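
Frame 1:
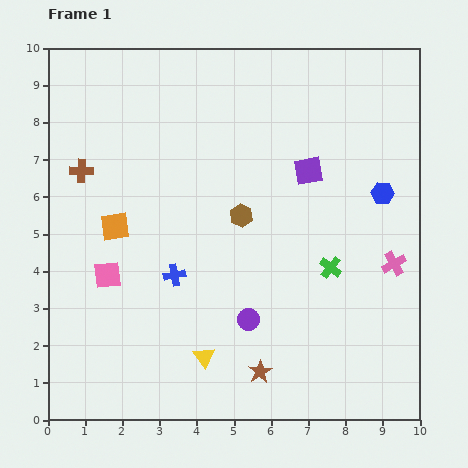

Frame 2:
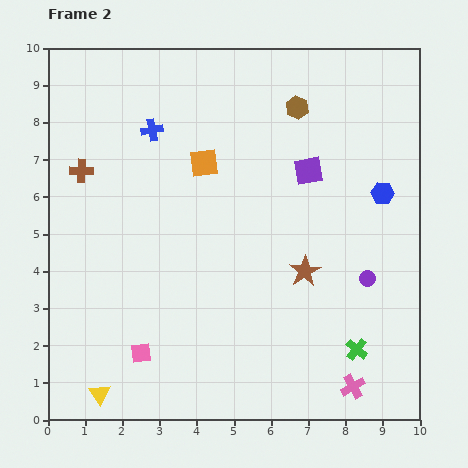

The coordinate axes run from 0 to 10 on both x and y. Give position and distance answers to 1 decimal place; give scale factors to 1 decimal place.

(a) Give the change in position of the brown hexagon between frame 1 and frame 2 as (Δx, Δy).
(1.5, 2.9)

The brown hexagon was at (5.2, 5.5) in frame 1 and (6.7, 8.4) in frame 2.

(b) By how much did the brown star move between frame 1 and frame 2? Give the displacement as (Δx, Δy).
(1.2, 2.7)

The brown star was at (5.7, 1.3) in frame 1 and (6.9, 4.0) in frame 2.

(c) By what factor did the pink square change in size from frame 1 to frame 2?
0.7×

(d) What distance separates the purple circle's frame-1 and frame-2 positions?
3.4

The purple circle moved from (5.4, 2.7) to (8.6, 3.8), a distance of √(3.2² + 1.1²) ≈ 3.4.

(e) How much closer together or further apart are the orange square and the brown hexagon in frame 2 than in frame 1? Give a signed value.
-0.5

Distance in frame 1: 3.4. Distance in frame 2: 2.9.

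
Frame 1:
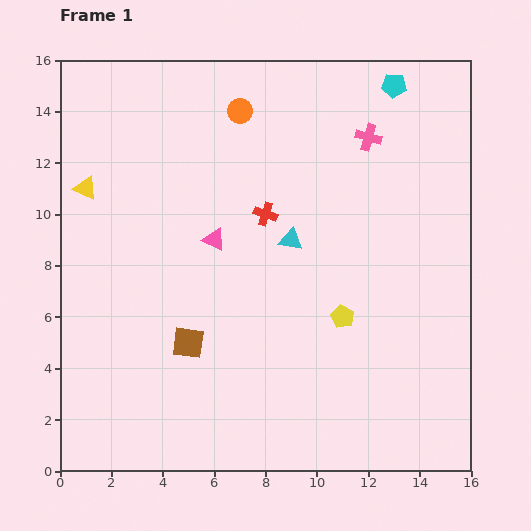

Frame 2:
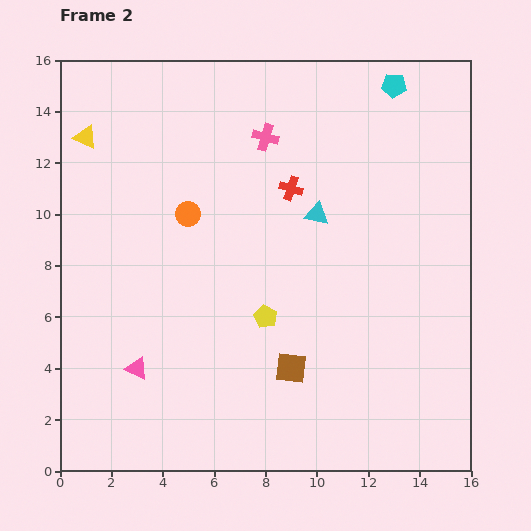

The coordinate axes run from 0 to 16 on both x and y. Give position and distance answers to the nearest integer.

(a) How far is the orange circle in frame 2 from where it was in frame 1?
4

The orange circle moved from (7, 14) to (5, 10), a distance of √(2² + 4²) ≈ 4.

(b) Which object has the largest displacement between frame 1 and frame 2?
the pink triangle

(moved 6; next 4)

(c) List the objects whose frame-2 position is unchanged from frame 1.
the cyan pentagon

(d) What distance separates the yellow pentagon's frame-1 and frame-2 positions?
3

The yellow pentagon moved from (11, 6) to (8, 6), a distance of √(3² + 0²) ≈ 3.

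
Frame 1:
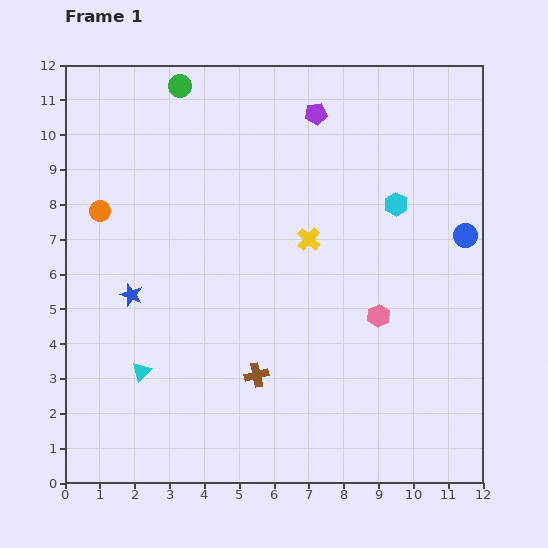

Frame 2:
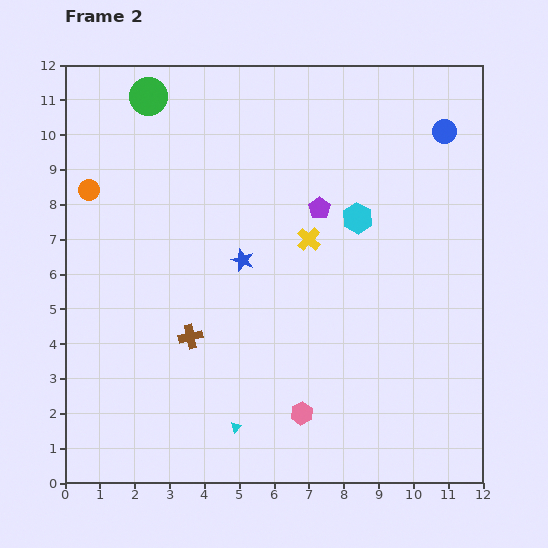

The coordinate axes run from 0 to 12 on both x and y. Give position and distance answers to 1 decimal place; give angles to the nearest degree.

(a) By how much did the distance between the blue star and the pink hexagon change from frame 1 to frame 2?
-2.4

Distance in frame 1: 7.1. Distance in frame 2: 4.7.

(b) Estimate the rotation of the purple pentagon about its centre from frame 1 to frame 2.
30° counter-clockwise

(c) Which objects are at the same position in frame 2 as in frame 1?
the yellow cross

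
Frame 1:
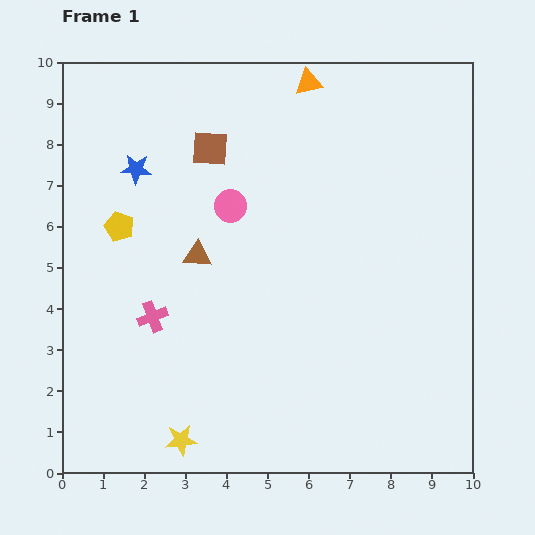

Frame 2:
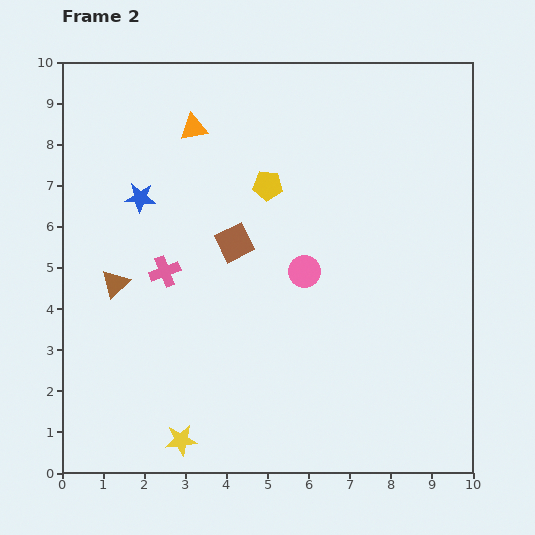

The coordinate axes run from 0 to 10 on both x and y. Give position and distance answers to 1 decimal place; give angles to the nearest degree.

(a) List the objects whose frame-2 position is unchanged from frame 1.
the yellow star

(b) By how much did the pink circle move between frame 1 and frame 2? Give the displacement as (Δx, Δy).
(1.8, -1.6)

The pink circle was at (4.1, 6.5) in frame 1 and (5.9, 4.9) in frame 2.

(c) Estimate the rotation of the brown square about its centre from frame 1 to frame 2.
30° counter-clockwise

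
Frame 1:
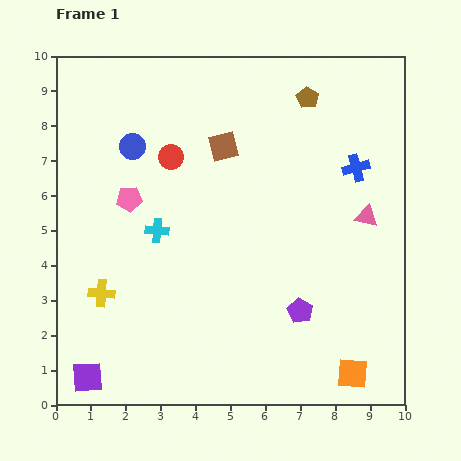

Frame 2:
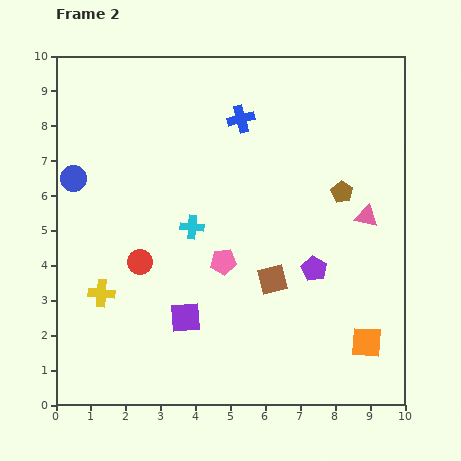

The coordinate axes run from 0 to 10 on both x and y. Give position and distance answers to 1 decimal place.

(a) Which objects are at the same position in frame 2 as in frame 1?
the pink triangle, the yellow cross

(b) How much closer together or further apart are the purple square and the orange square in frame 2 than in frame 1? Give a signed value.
-2.4

Distance in frame 1: 7.6. Distance in frame 2: 5.2.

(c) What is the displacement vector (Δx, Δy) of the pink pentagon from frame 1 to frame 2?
(2.7, -1.8)

The pink pentagon was at (2.1, 5.9) in frame 1 and (4.8, 4.1) in frame 2.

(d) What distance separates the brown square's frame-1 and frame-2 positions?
4.0

The brown square moved from (4.8, 7.4) to (6.2, 3.6), a distance of √(1.4² + 3.8²) ≈ 4.0.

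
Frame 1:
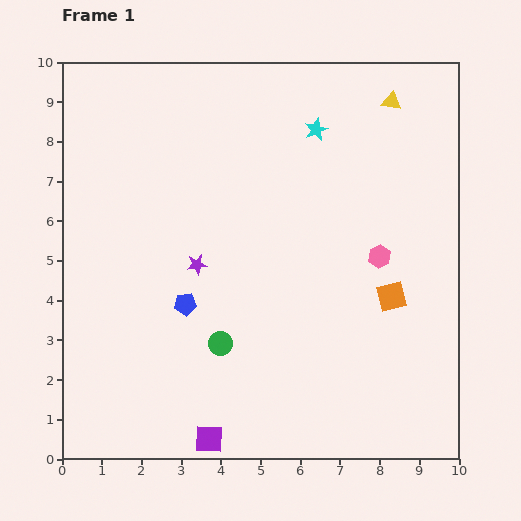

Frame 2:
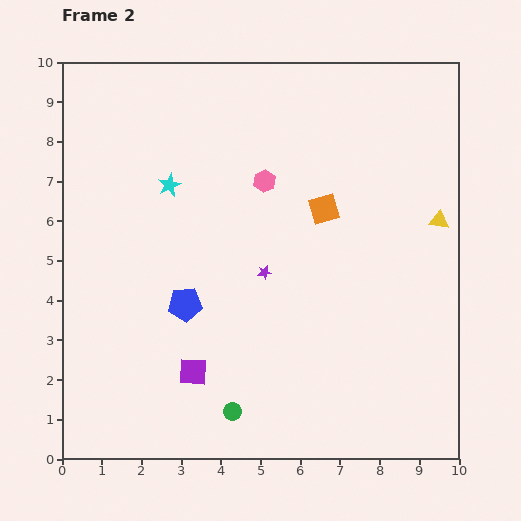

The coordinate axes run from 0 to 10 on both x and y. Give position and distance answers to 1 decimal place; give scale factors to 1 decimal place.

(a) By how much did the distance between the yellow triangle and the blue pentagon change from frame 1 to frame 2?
-0.6

Distance in frame 1: 7.3. Distance in frame 2: 6.7.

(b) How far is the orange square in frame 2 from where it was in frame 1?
2.8

The orange square moved from (8.3, 4.1) to (6.6, 6.3), a distance of √(1.7² + 2.2²) ≈ 2.8.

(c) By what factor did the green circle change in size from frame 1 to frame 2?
0.7×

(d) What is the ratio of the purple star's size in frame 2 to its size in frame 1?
0.7×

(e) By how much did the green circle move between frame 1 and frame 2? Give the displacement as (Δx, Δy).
(0.3, -1.7)

The green circle was at (4.0, 2.9) in frame 1 and (4.3, 1.2) in frame 2.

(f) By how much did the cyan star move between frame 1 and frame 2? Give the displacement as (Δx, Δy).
(-3.7, -1.4)

The cyan star was at (6.4, 8.3) in frame 1 and (2.7, 6.9) in frame 2.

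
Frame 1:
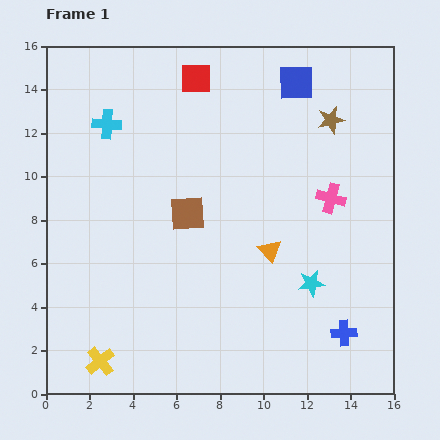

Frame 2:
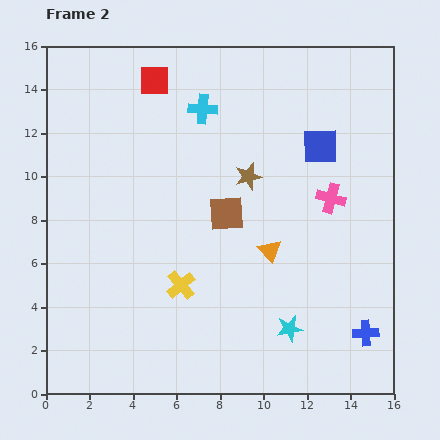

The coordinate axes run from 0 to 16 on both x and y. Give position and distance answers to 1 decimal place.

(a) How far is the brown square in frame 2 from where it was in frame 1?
1.8

The brown square moved from (6.5, 8.3) to (8.3, 8.3), a distance of √(1.8² + 0.0²) ≈ 1.8.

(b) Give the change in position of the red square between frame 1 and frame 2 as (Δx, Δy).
(-1.9, -0.1)

The red square was at (6.9, 14.5) in frame 1 and (5.0, 14.4) in frame 2.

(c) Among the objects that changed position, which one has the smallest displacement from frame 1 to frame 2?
the blue cross

(moved 1.0)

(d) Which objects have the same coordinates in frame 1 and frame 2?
the pink cross, the orange triangle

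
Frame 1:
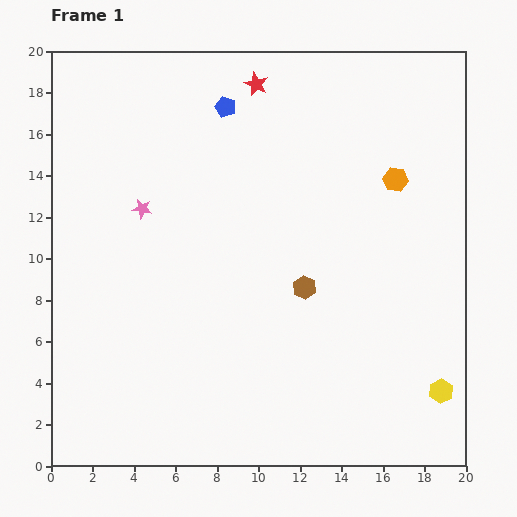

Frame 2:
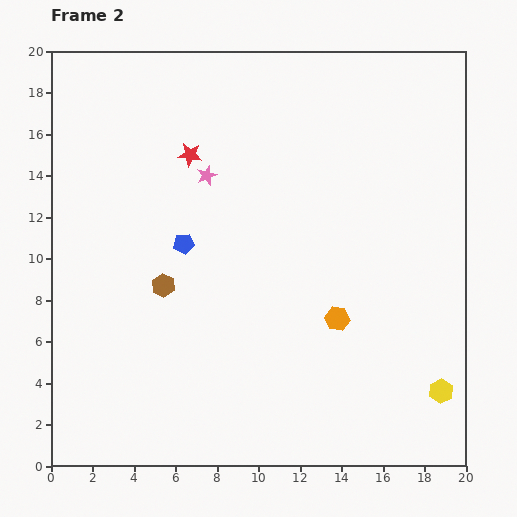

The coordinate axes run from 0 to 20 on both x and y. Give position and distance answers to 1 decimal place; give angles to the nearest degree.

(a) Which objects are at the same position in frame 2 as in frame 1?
the yellow hexagon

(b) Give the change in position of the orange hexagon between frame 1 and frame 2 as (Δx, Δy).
(-2.8, -6.7)

The orange hexagon was at (16.6, 13.8) in frame 1 and (13.8, 7.1) in frame 2.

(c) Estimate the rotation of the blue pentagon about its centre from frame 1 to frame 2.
27° counter-clockwise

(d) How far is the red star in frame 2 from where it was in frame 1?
4.7

The red star moved from (9.9, 18.4) to (6.7, 15.0), a distance of √(3.2² + 3.4²) ≈ 4.7.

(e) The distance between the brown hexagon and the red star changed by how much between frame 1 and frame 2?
-3.7

Distance in frame 1: 10.1. Distance in frame 2: 6.4.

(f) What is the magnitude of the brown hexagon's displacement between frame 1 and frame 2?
6.8

The brown hexagon moved from (12.2, 8.6) to (5.4, 8.7), a distance of √(6.8² + 0.1²) ≈ 6.8.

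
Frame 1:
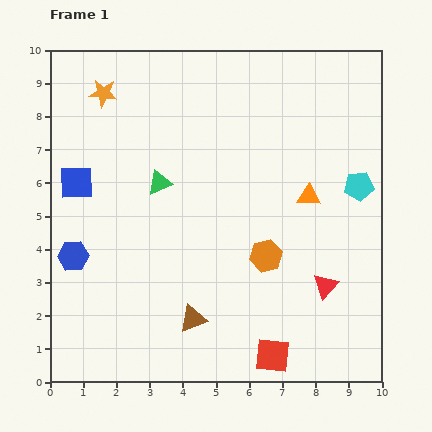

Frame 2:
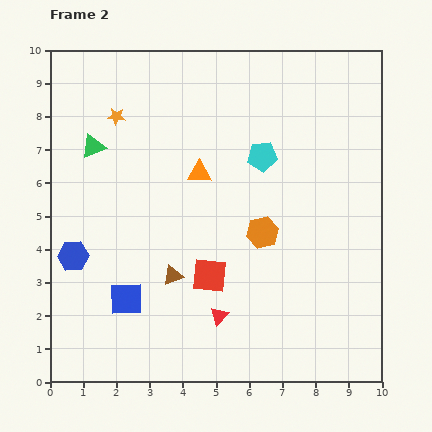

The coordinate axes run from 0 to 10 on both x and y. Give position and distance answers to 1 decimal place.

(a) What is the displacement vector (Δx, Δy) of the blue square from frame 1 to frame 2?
(1.5, -3.5)

The blue square was at (0.8, 6.0) in frame 1 and (2.3, 2.5) in frame 2.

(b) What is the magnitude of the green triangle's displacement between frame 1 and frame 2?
2.3

The green triangle moved from (3.3, 6.0) to (1.3, 7.1), a distance of √(2.0² + 1.1²) ≈ 2.3.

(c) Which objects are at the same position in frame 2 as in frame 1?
the blue hexagon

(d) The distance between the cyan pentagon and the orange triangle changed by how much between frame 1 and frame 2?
+0.5

Distance in frame 1: 1.5. Distance in frame 2: 2.0.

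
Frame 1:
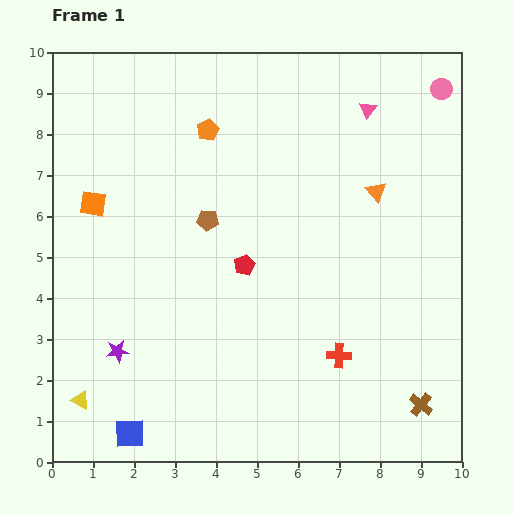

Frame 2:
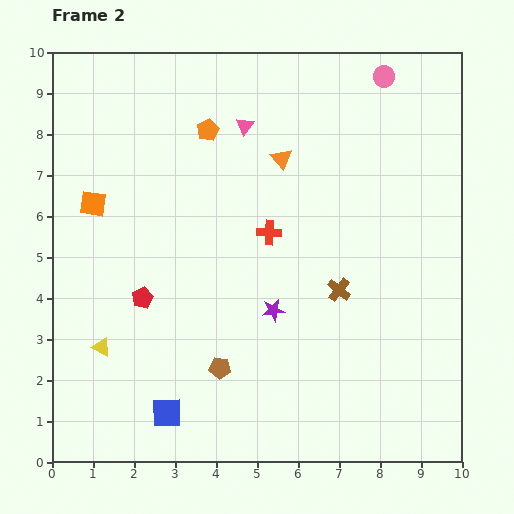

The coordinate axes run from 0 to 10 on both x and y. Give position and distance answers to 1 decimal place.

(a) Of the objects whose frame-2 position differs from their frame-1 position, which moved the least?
the blue square

(moved 1.0)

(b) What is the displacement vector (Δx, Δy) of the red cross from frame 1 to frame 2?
(-1.7, 3.0)

The red cross was at (7.0, 2.6) in frame 1 and (5.3, 5.6) in frame 2.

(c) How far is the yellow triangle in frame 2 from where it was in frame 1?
1.4

The yellow triangle moved from (0.7, 1.5) to (1.2, 2.8), a distance of √(0.5² + 1.3²) ≈ 1.4.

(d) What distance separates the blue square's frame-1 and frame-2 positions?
1.0

The blue square moved from (1.9, 0.7) to (2.8, 1.2), a distance of √(0.9² + 0.5²) ≈ 1.0.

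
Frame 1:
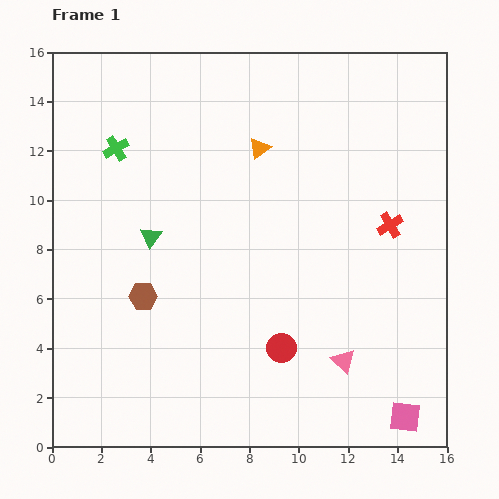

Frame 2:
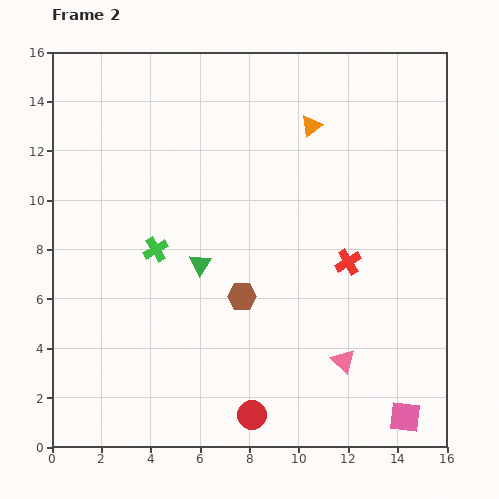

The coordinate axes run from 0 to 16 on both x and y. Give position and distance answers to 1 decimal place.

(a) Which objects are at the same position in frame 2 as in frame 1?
the pink triangle, the pink square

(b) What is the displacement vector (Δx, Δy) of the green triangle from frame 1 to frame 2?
(2.0, -1.1)

The green triangle was at (4.0, 8.5) in frame 1 and (6.0, 7.4) in frame 2.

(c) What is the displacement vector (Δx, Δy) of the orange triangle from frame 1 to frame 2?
(2.1, 0.9)

The orange triangle was at (8.4, 12.1) in frame 1 and (10.5, 13.0) in frame 2.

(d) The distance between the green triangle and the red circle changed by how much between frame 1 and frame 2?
-0.5

Distance in frame 1: 7.0. Distance in frame 2: 6.5.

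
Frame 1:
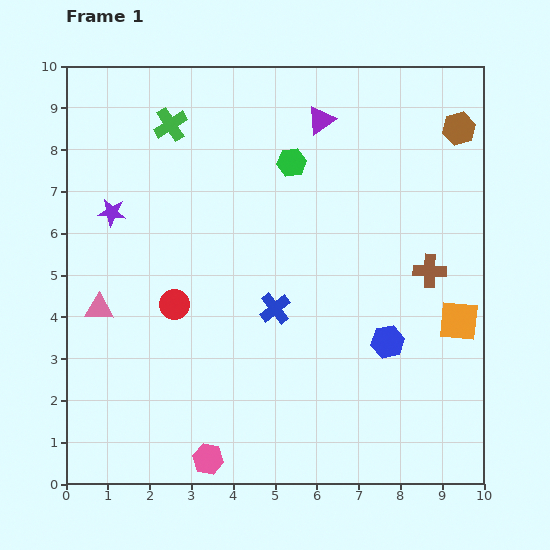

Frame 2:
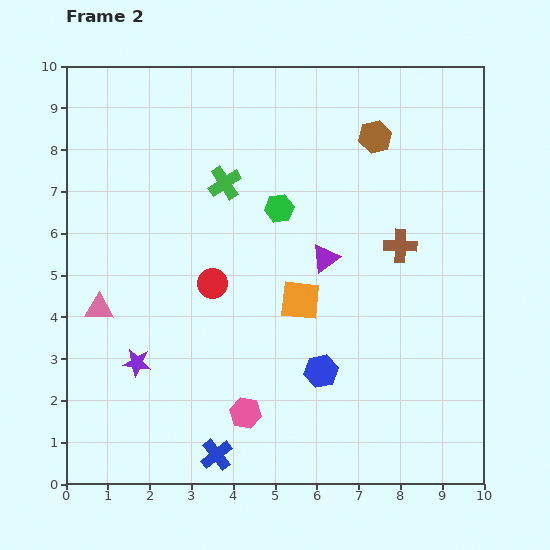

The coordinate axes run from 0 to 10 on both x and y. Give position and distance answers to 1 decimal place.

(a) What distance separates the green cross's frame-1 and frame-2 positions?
1.9

The green cross moved from (2.5, 8.6) to (3.8, 7.2), a distance of √(1.3² + 1.4²) ≈ 1.9.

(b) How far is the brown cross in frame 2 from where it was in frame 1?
0.9

The brown cross moved from (8.7, 5.1) to (8.0, 5.7), a distance of √(0.7² + 0.6²) ≈ 0.9.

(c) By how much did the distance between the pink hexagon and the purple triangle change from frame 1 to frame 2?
-4.3

Distance in frame 1: 8.5. Distance in frame 2: 4.2.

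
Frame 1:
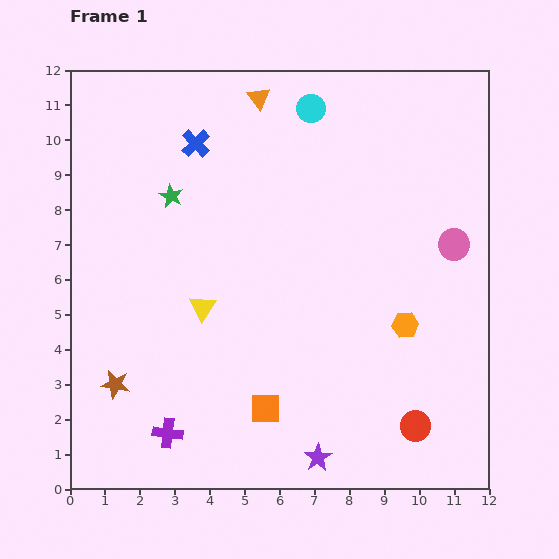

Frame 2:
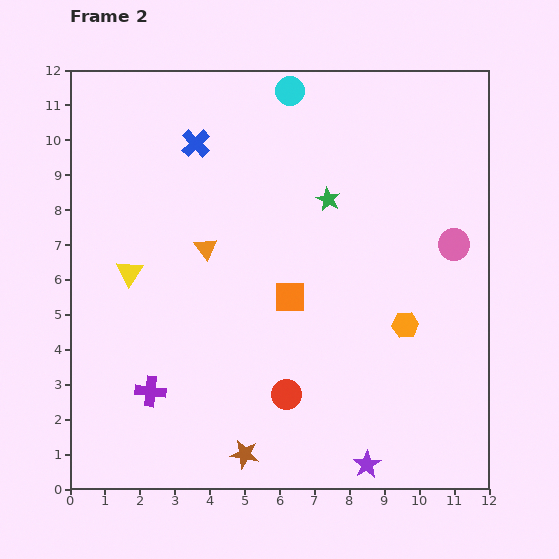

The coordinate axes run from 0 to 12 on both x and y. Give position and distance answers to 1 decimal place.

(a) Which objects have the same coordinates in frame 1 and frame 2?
the blue cross, the orange hexagon, the pink circle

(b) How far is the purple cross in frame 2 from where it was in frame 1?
1.3

The purple cross moved from (2.8, 1.6) to (2.3, 2.8), a distance of √(0.5² + 1.2²) ≈ 1.3.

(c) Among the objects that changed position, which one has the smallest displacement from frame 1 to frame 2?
the cyan circle

(moved 0.8)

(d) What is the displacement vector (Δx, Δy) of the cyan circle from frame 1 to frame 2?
(-0.6, 0.5)

The cyan circle was at (6.9, 10.9) in frame 1 and (6.3, 11.4) in frame 2.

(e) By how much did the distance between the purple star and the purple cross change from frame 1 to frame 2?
+2.1

Distance in frame 1: 4.4. Distance in frame 2: 6.5.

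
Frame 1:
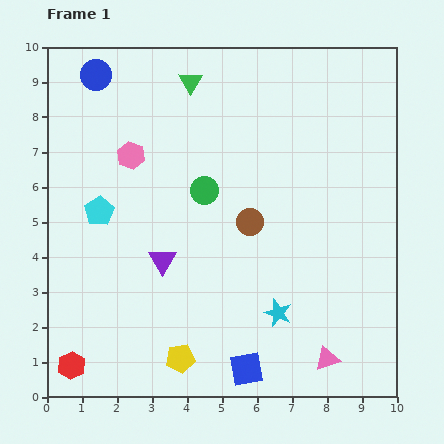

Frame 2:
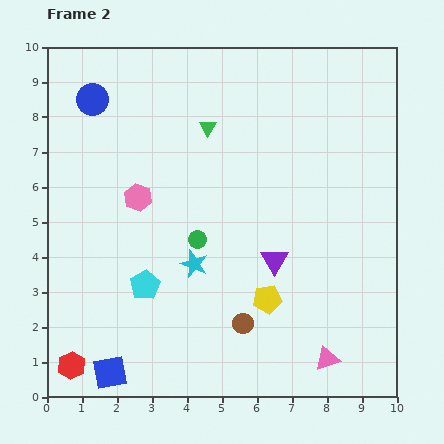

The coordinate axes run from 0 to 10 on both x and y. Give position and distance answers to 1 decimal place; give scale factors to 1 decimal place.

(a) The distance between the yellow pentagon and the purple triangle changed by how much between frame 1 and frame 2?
-1.7

Distance in frame 1: 2.8. Distance in frame 2: 1.1.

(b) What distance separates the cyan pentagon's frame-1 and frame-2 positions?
2.5

The cyan pentagon moved from (1.5, 5.3) to (2.8, 3.2), a distance of √(1.3² + 2.1²) ≈ 2.5.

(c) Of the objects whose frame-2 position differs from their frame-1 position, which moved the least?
the blue circle

(moved 0.7)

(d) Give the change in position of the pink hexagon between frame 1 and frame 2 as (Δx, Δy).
(0.2, -1.2)

The pink hexagon was at (2.4, 6.9) in frame 1 and (2.6, 5.7) in frame 2.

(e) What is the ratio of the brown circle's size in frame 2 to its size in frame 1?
0.8×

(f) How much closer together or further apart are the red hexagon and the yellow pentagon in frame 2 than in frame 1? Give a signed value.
+2.8

Distance in frame 1: 3.1. Distance in frame 2: 5.9.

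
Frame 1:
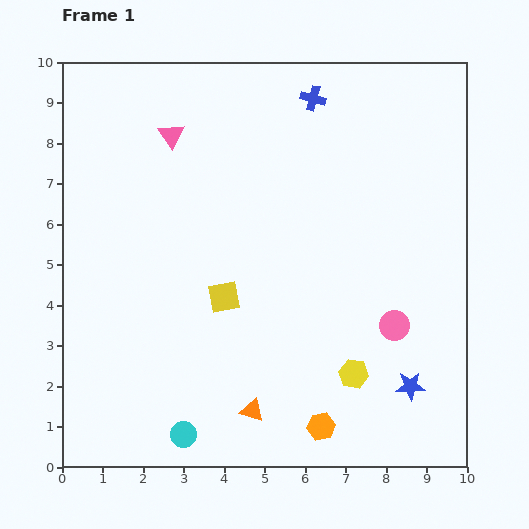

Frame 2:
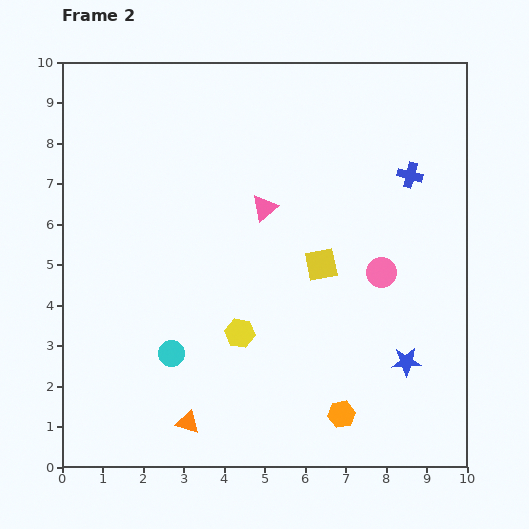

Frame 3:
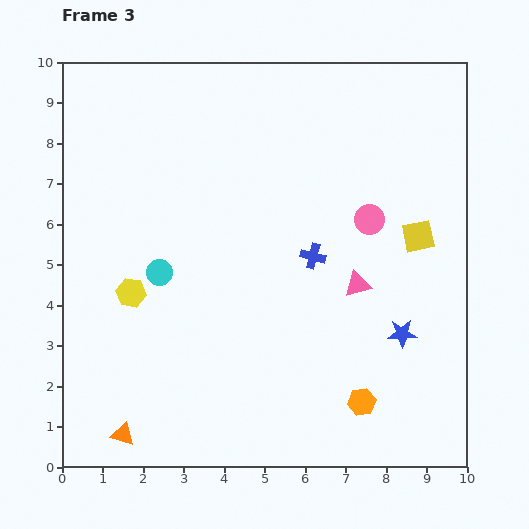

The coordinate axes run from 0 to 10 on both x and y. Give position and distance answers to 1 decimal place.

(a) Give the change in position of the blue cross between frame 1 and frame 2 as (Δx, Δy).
(2.4, -1.9)

The blue cross was at (6.2, 9.1) in frame 1 and (8.6, 7.2) in frame 2.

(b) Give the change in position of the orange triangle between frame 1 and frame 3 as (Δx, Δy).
(-3.2, -0.6)

The orange triangle was at (4.7, 1.4) in frame 1 and (1.5, 0.8) in frame 3.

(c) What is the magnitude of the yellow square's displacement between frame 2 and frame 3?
2.5

The yellow square moved from (6.4, 5.0) to (8.8, 5.7), a distance of √(2.4² + 0.7²) ≈ 2.5.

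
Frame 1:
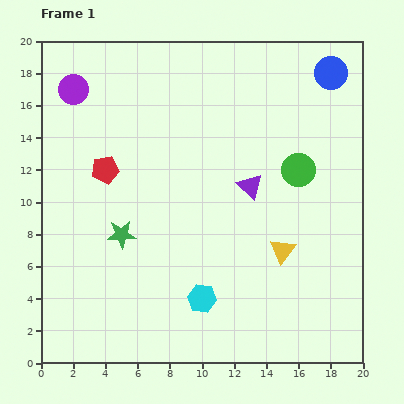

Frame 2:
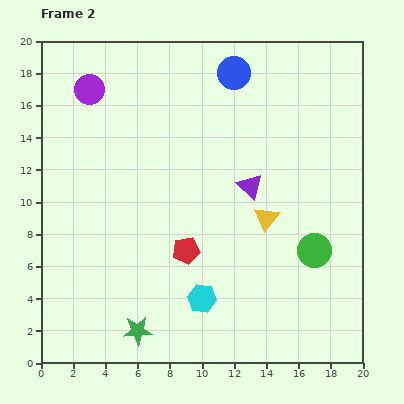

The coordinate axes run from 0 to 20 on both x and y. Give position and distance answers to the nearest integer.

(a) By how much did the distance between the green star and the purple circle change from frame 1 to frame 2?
+6

Distance in frame 1: 9. Distance in frame 2: 15.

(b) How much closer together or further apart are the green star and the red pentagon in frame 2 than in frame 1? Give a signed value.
+2

Distance in frame 1: 4. Distance in frame 2: 6.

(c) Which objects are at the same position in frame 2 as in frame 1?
the purple triangle, the cyan hexagon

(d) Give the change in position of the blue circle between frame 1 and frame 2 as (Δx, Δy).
(-6, 0)

The blue circle was at (18, 18) in frame 1 and (12, 18) in frame 2.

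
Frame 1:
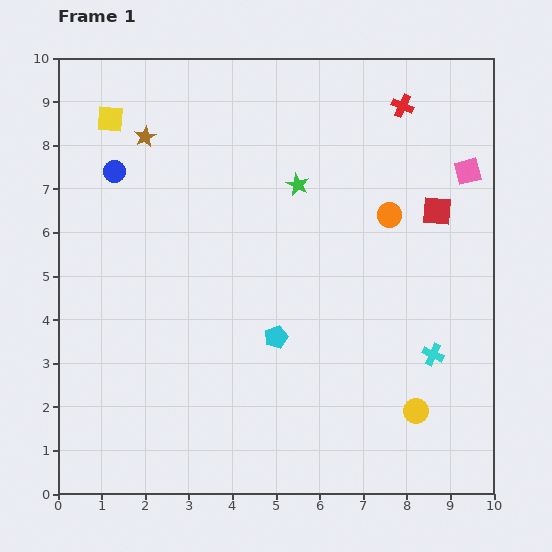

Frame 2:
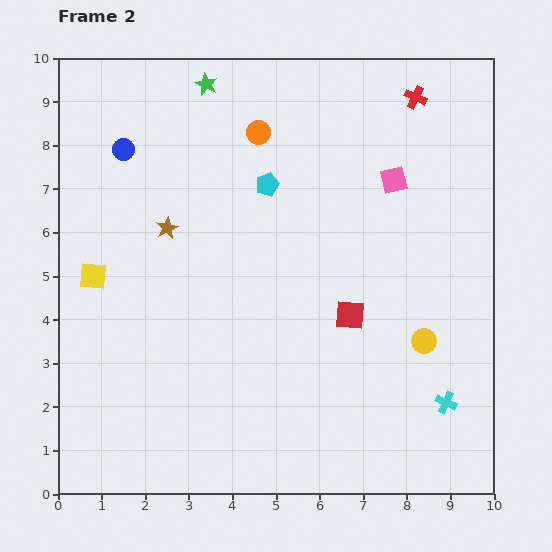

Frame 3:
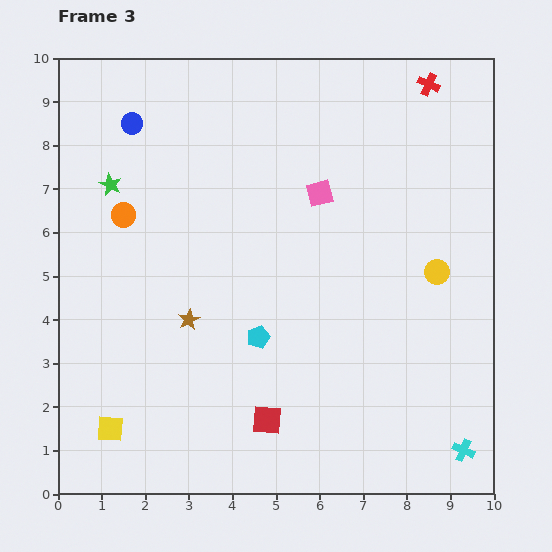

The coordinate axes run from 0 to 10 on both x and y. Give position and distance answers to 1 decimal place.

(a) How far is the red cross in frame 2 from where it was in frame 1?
0.4

The red cross moved from (7.9, 8.9) to (8.2, 9.1), a distance of √(0.3² + 0.2²) ≈ 0.4.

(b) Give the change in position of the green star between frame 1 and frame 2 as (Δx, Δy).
(-2.1, 2.3)

The green star was at (5.5, 7.1) in frame 1 and (3.4, 9.4) in frame 2.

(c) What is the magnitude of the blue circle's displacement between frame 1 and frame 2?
0.5

The blue circle moved from (1.3, 7.4) to (1.5, 7.9), a distance of √(0.2² + 0.5²) ≈ 0.5.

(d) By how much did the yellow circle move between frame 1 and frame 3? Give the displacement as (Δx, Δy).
(0.5, 3.2)

The yellow circle was at (8.2, 1.9) in frame 1 and (8.7, 5.1) in frame 3.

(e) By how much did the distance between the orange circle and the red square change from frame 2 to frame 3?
+1.0

Distance in frame 2: 4.7. Distance in frame 3: 5.7.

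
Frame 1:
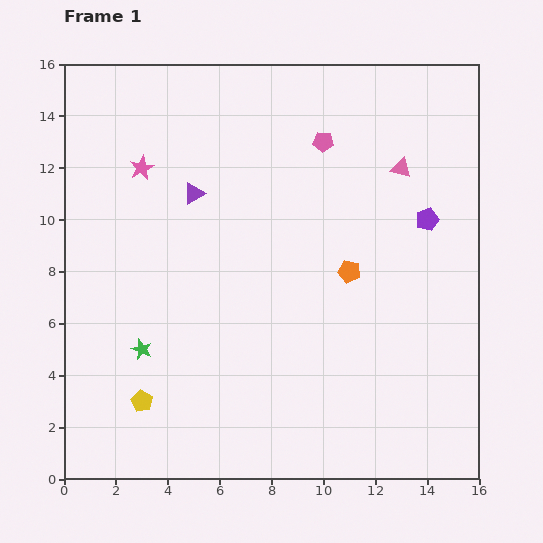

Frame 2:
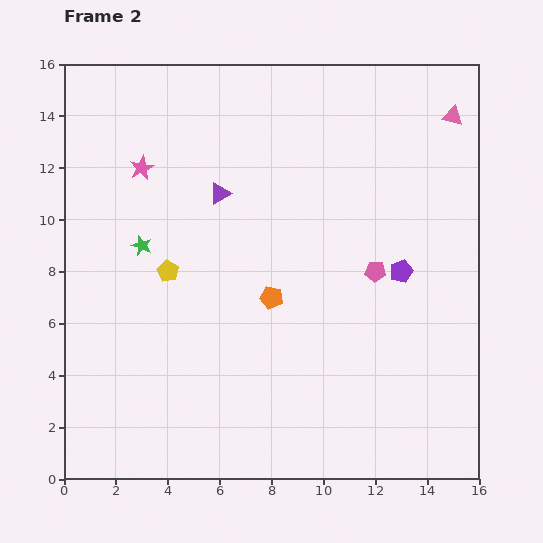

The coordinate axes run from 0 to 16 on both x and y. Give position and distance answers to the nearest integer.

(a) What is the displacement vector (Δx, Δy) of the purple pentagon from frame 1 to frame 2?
(-1, -2)

The purple pentagon was at (14, 10) in frame 1 and (13, 8) in frame 2.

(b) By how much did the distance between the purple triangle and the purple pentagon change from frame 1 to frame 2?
-1

Distance in frame 1: 9. Distance in frame 2: 8.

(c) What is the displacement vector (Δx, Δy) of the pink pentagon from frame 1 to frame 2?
(2, -5)

The pink pentagon was at (10, 13) in frame 1 and (12, 8) in frame 2.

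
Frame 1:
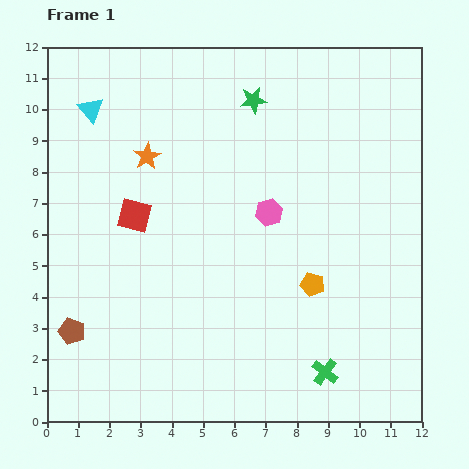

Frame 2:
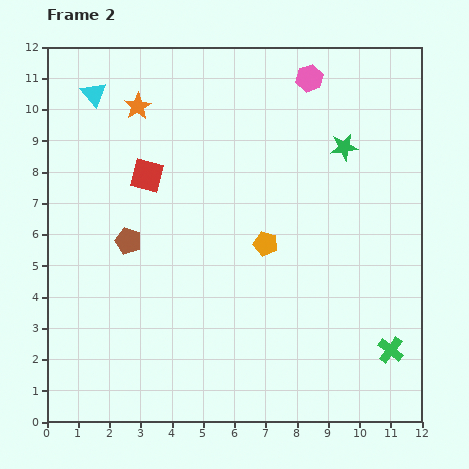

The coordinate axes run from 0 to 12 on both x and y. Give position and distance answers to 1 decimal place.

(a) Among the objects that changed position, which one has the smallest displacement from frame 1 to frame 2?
the cyan triangle

(moved 0.5)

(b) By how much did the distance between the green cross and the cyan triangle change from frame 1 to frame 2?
+1.2

Distance in frame 1: 11.3. Distance in frame 2: 12.5.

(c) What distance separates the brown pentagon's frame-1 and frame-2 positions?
3.4

The brown pentagon moved from (0.8, 2.9) to (2.6, 5.8), a distance of √(1.8² + 2.9²) ≈ 3.4.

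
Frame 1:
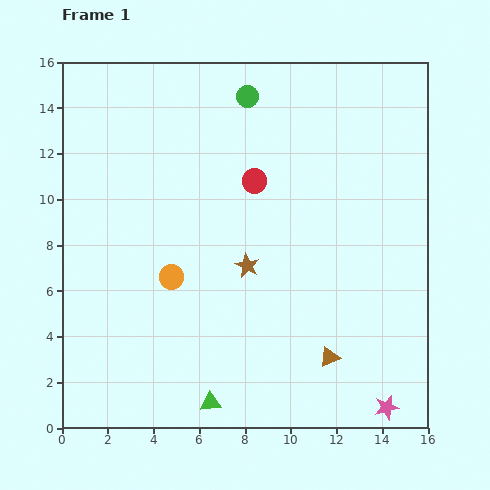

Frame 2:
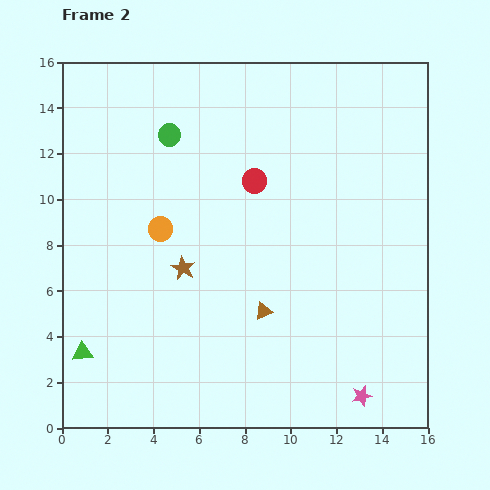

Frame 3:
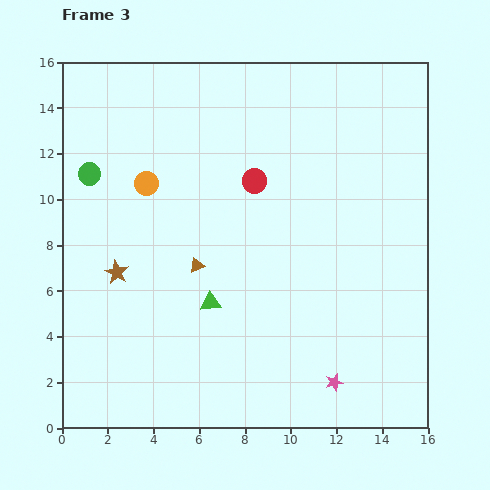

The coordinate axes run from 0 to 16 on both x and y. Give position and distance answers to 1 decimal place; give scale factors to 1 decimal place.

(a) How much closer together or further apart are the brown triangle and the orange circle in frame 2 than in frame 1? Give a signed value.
-1.9

Distance in frame 1: 7.7. Distance in frame 2: 5.8.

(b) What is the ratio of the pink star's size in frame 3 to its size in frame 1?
0.7×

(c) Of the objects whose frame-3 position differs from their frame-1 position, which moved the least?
the pink star

(moved 2.5)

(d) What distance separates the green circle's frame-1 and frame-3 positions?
7.7

The green circle moved from (8.1, 14.5) to (1.2, 11.1), a distance of √(6.9² + 3.4²) ≈ 7.7.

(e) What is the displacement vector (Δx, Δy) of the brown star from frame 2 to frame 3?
(-2.9, -0.2)

The brown star was at (5.3, 7.0) in frame 2 and (2.4, 6.8) in frame 3.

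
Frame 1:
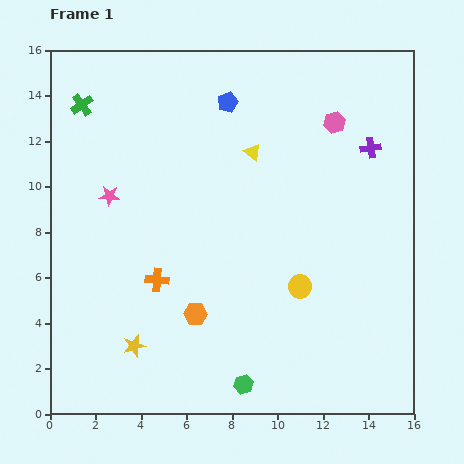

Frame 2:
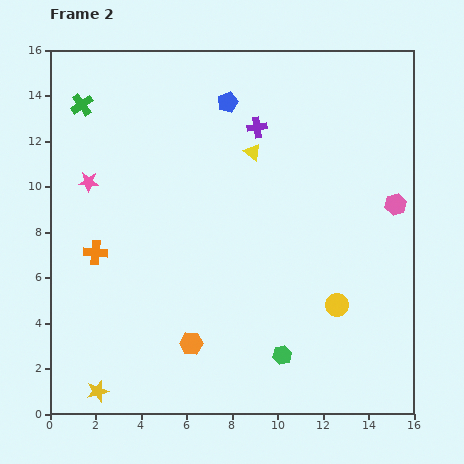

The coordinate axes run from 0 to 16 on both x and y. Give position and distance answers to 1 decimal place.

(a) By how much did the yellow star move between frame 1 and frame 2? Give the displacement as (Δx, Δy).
(-1.6, -2.0)

The yellow star was at (3.7, 3.0) in frame 1 and (2.1, 1.0) in frame 2.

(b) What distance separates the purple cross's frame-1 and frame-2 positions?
5.1

The purple cross moved from (14.1, 11.7) to (9.1, 12.6), a distance of √(5.0² + 0.9²) ≈ 5.1.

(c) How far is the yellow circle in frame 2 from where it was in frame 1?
1.8

The yellow circle moved from (11.0, 5.6) to (12.6, 4.8), a distance of √(1.6² + 0.8²) ≈ 1.8.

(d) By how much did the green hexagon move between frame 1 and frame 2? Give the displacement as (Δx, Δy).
(1.7, 1.3)

The green hexagon was at (8.5, 1.3) in frame 1 and (10.2, 2.6) in frame 2.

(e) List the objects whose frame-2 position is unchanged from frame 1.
the green cross, the blue pentagon, the yellow triangle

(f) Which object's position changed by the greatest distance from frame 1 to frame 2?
the purple cross

(moved 5.1; next 4.5)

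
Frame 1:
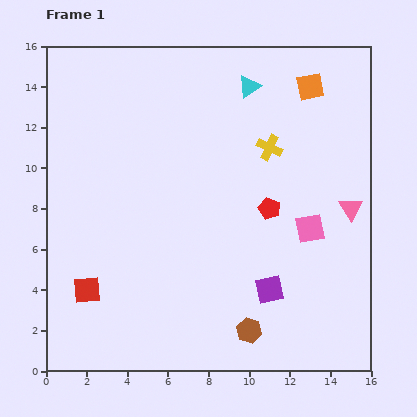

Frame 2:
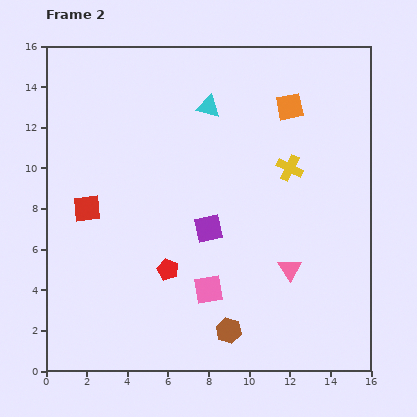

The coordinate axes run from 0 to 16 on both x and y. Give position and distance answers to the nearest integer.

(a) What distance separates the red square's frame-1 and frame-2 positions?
4

The red square moved from (2, 4) to (2, 8), a distance of √(0² + 4²) ≈ 4.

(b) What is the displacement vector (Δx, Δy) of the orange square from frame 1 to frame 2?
(-1, -1)

The orange square was at (13, 14) in frame 1 and (12, 13) in frame 2.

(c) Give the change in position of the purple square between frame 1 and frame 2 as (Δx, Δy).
(-3, 3)

The purple square was at (11, 4) in frame 1 and (8, 7) in frame 2.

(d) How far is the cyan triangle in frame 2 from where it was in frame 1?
2

The cyan triangle moved from (10, 14) to (8, 13), a distance of √(2² + 1²) ≈ 2.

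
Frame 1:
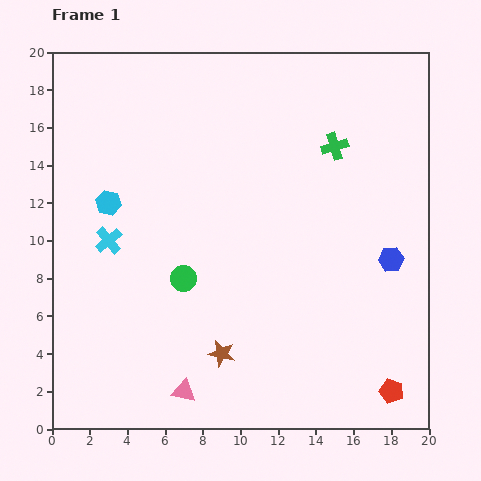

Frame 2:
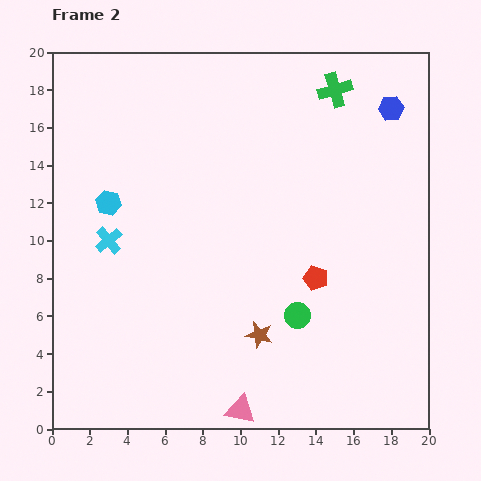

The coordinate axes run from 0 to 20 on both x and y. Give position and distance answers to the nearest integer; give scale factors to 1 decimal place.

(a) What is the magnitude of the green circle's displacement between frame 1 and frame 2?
6

The green circle moved from (7, 8) to (13, 6), a distance of √(6² + 2²) ≈ 6.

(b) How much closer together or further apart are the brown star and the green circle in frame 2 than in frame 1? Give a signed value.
-2

Distance in frame 1: 4. Distance in frame 2: 2.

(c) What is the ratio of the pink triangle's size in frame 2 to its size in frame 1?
1.3×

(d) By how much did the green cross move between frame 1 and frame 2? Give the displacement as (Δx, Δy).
(0, 3)

The green cross was at (15, 15) in frame 1 and (15, 18) in frame 2.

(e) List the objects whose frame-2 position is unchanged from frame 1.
the cyan hexagon, the cyan cross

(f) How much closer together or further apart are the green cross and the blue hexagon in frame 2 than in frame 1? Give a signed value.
-4

Distance in frame 1: 7. Distance in frame 2: 3.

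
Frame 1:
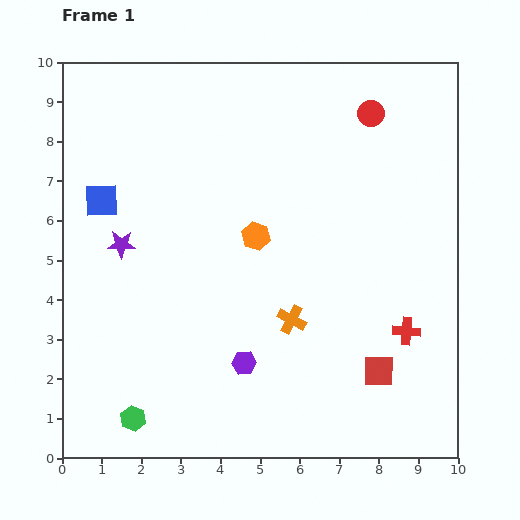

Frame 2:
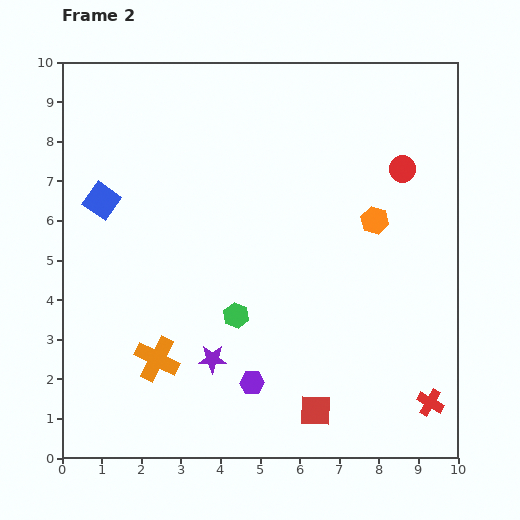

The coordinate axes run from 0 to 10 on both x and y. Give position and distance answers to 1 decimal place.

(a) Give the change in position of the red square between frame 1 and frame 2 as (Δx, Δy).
(-1.6, -1.0)

The red square was at (8.0, 2.2) in frame 1 and (6.4, 1.2) in frame 2.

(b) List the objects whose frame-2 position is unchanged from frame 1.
the blue square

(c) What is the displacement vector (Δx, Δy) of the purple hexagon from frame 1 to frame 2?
(0.2, -0.5)

The purple hexagon was at (4.6, 2.4) in frame 1 and (4.8, 1.9) in frame 2.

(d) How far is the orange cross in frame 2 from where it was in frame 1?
3.5

The orange cross moved from (5.8, 3.5) to (2.4, 2.5), a distance of √(3.4² + 1.0²) ≈ 3.5.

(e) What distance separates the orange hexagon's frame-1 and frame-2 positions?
3.0

The orange hexagon moved from (4.9, 5.6) to (7.9, 6.0), a distance of √(3.0² + 0.4²) ≈ 3.0.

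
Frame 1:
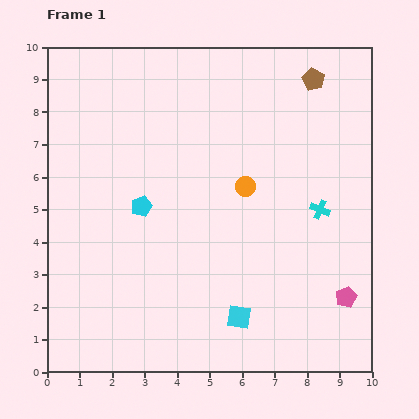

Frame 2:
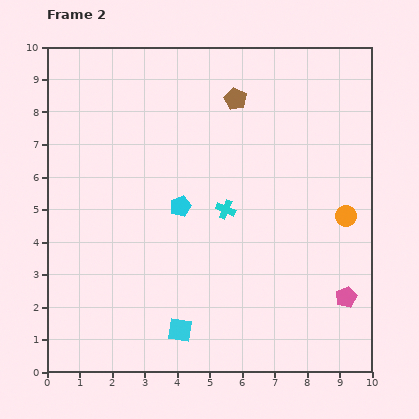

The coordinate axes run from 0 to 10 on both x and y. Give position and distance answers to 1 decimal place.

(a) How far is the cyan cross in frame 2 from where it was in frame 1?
2.9

The cyan cross moved from (8.4, 5.0) to (5.5, 5.0), a distance of √(2.9² + 0.0²) ≈ 2.9.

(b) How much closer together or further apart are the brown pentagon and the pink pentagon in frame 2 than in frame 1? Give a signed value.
+0.2

Distance in frame 1: 6.8. Distance in frame 2: 7.0.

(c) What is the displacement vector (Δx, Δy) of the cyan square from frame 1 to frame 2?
(-1.8, -0.4)

The cyan square was at (5.9, 1.7) in frame 1 and (4.1, 1.3) in frame 2.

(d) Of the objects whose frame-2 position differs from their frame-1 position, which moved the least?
the cyan pentagon

(moved 1.2)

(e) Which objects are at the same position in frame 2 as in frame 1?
the pink pentagon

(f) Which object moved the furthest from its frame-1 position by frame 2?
the orange circle

(moved 3.2; next 2.9)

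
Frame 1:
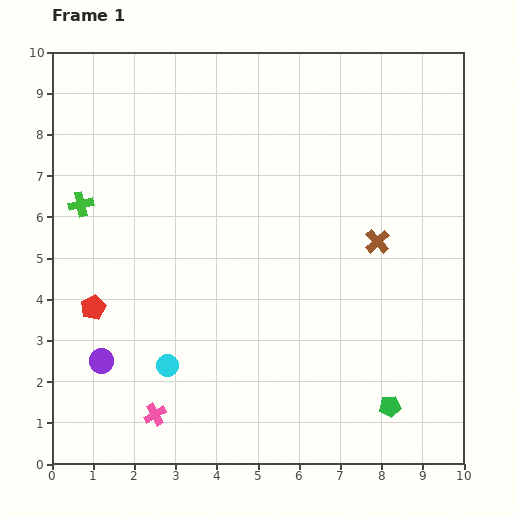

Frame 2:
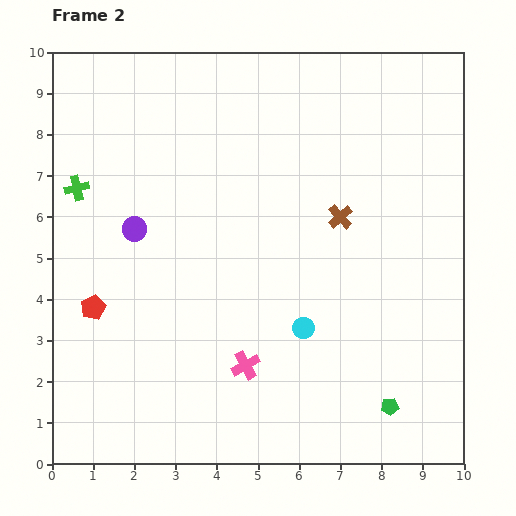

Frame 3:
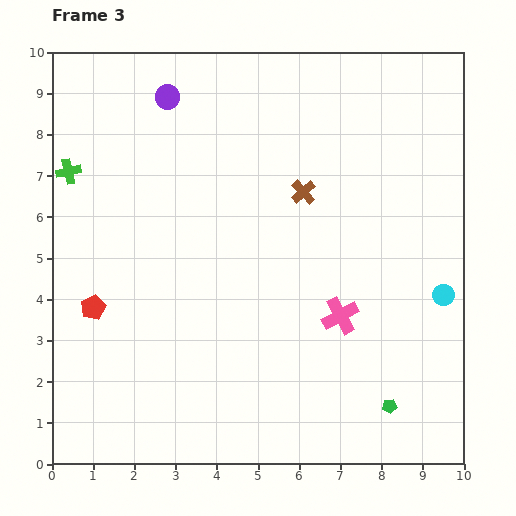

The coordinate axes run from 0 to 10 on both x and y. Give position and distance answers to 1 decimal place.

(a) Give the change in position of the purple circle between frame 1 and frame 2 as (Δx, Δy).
(0.8, 3.2)

The purple circle was at (1.2, 2.5) in frame 1 and (2.0, 5.7) in frame 2.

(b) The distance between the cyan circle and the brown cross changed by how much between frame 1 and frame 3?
-1.7

Distance in frame 1: 5.9. Distance in frame 3: 4.2.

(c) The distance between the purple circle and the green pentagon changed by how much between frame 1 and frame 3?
+2.1

Distance in frame 1: 7.1. Distance in frame 3: 9.2.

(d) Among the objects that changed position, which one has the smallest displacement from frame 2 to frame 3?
the green cross

(moved 0.4)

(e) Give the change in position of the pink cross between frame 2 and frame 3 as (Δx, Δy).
(2.3, 1.2)

The pink cross was at (4.7, 2.4) in frame 2 and (7.0, 3.6) in frame 3.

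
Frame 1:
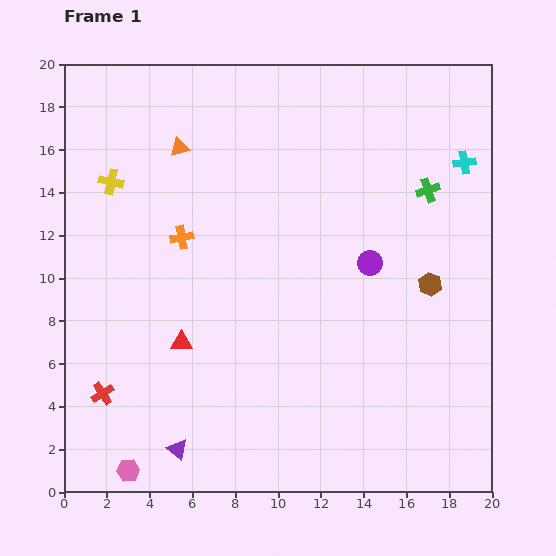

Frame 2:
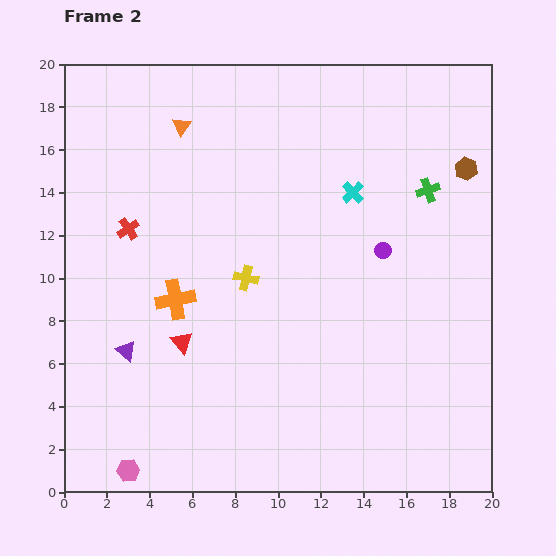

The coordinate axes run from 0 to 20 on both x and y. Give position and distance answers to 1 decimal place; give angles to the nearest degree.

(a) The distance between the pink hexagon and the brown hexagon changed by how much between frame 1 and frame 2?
+4.6

Distance in frame 1: 16.6. Distance in frame 2: 21.2.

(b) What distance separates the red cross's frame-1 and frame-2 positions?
7.8

The red cross moved from (1.8, 4.6) to (3.0, 12.3), a distance of √(1.2² + 7.7²) ≈ 7.8.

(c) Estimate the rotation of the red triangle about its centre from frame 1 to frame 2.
49° clockwise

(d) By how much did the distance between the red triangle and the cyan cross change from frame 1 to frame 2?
-5.0

Distance in frame 1: 15.6. Distance in frame 2: 10.6.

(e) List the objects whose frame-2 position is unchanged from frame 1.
the green cross, the red triangle, the pink hexagon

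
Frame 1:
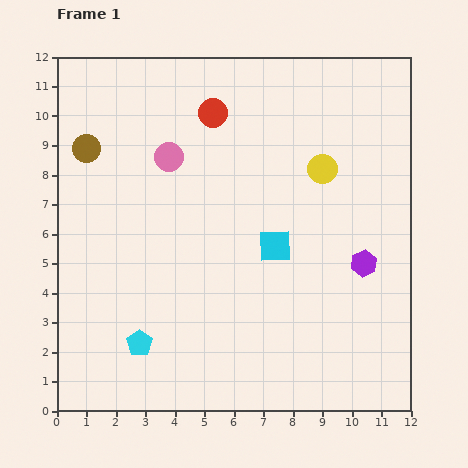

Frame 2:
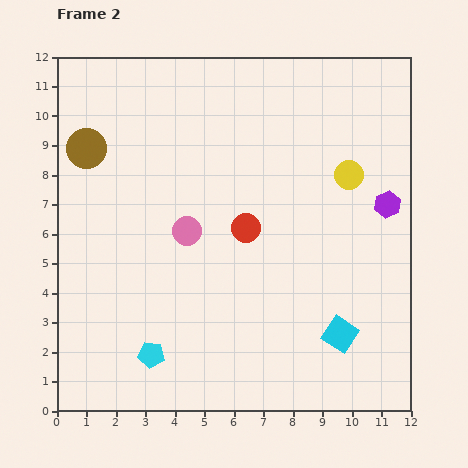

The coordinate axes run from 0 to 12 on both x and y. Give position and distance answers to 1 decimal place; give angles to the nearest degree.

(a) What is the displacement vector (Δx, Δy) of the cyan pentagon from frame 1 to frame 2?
(0.4, -0.4)

The cyan pentagon was at (2.8, 2.3) in frame 1 and (3.2, 1.9) in frame 2.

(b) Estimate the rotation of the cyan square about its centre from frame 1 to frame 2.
34° clockwise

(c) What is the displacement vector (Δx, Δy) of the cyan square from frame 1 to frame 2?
(2.2, -3.0)

The cyan square was at (7.4, 5.6) in frame 1 and (9.6, 2.6) in frame 2.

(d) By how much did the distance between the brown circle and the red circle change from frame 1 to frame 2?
+1.5

Distance in frame 1: 4.5. Distance in frame 2: 6.0.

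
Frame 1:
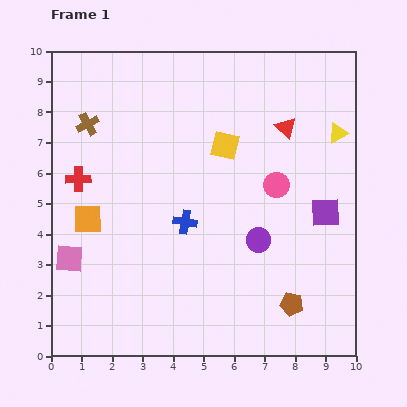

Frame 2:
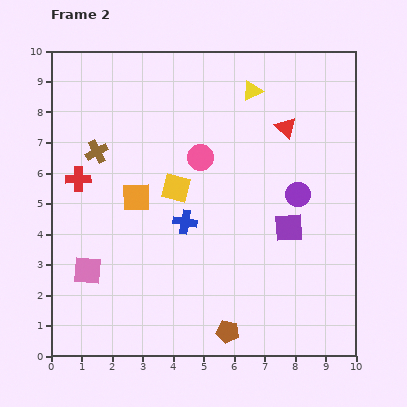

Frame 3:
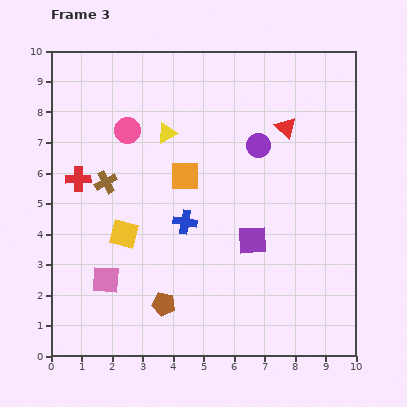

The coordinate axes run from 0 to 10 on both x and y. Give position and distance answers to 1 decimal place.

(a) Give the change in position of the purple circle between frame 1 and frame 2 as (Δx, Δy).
(1.3, 1.5)

The purple circle was at (6.8, 3.8) in frame 1 and (8.1, 5.3) in frame 2.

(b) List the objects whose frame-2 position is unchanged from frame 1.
the red cross, the blue cross, the red triangle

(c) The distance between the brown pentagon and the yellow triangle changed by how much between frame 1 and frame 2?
+2.1

Distance in frame 1: 5.8. Distance in frame 2: 7.9.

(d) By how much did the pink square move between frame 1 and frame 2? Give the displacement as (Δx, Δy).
(0.6, -0.4)

The pink square was at (0.6, 3.2) in frame 1 and (1.2, 2.8) in frame 2.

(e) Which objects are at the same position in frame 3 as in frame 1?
the red cross, the blue cross, the red triangle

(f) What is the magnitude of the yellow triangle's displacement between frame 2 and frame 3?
3.1

The yellow triangle moved from (6.6, 8.7) to (3.8, 7.3), a distance of √(2.8² + 1.4²) ≈ 3.1.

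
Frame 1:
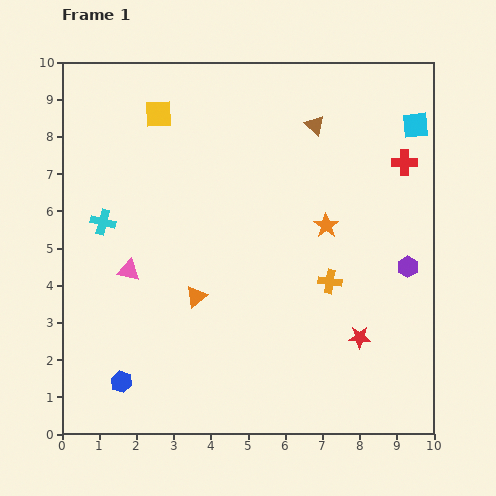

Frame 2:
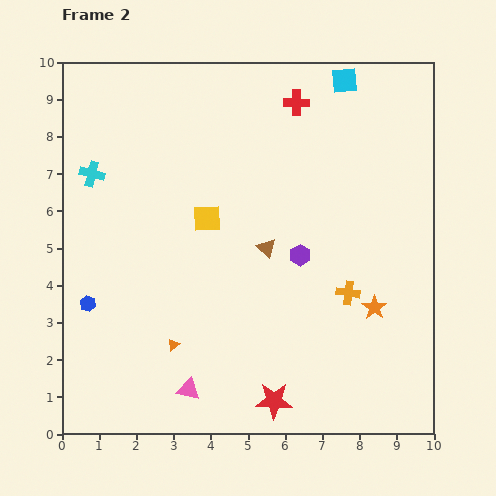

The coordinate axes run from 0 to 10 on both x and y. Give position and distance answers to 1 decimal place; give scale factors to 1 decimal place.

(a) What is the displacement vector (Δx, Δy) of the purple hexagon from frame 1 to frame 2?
(-2.9, 0.3)

The purple hexagon was at (9.3, 4.5) in frame 1 and (6.4, 4.8) in frame 2.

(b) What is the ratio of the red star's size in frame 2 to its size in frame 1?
1.7×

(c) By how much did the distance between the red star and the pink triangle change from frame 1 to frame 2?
-4.2

Distance in frame 1: 6.5. Distance in frame 2: 2.3.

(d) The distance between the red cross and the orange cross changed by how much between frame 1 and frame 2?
+1.5

Distance in frame 1: 3.8. Distance in frame 2: 5.3.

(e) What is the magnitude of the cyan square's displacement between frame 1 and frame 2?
2.2

The cyan square moved from (9.5, 8.3) to (7.6, 9.5), a distance of √(1.9² + 1.2²) ≈ 2.2.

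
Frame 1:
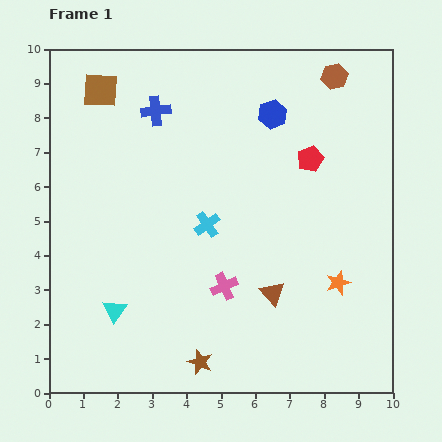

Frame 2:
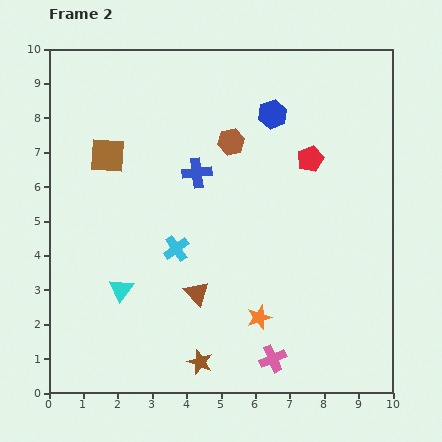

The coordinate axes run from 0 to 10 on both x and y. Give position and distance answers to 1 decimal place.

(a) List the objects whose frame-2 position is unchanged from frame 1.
the brown star, the blue hexagon, the red pentagon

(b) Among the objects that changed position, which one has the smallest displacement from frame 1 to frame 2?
the cyan triangle

(moved 0.6)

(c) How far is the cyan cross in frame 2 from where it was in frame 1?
1.1

The cyan cross moved from (4.6, 4.9) to (3.7, 4.2), a distance of √(0.9² + 0.7²) ≈ 1.1.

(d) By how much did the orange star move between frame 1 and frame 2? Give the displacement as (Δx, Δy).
(-2.3, -1.0)

The orange star was at (8.4, 3.2) in frame 1 and (6.1, 2.2) in frame 2.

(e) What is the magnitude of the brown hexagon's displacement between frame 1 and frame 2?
3.6

The brown hexagon moved from (8.3, 9.2) to (5.3, 7.3), a distance of √(3.0² + 1.9²) ≈ 3.6.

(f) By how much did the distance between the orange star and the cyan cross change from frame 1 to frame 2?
-1.1

Distance in frame 1: 4.2. Distance in frame 2: 3.1.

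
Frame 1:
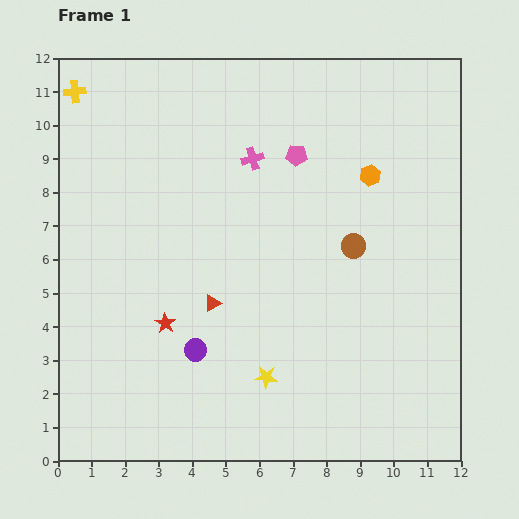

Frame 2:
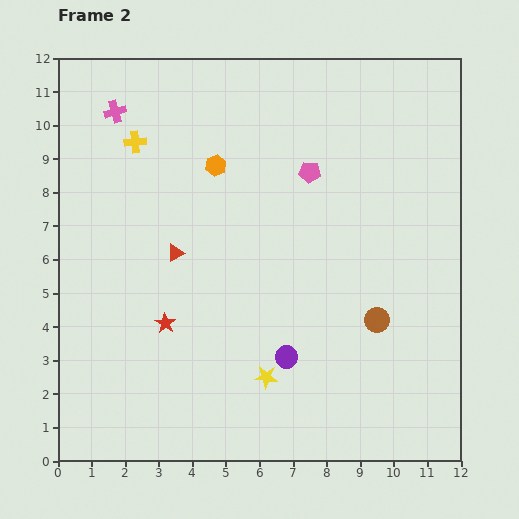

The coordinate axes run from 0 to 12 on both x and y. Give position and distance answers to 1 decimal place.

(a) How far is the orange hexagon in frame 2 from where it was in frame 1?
4.6

The orange hexagon moved from (9.3, 8.5) to (4.7, 8.8), a distance of √(4.6² + 0.3²) ≈ 4.6.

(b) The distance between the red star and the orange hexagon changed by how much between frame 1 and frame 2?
-2.6

Distance in frame 1: 7.5. Distance in frame 2: 4.9.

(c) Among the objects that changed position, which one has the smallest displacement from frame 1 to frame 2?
the pink pentagon

(moved 0.6)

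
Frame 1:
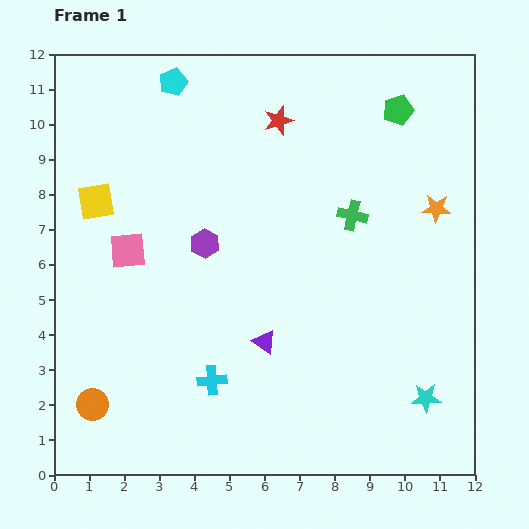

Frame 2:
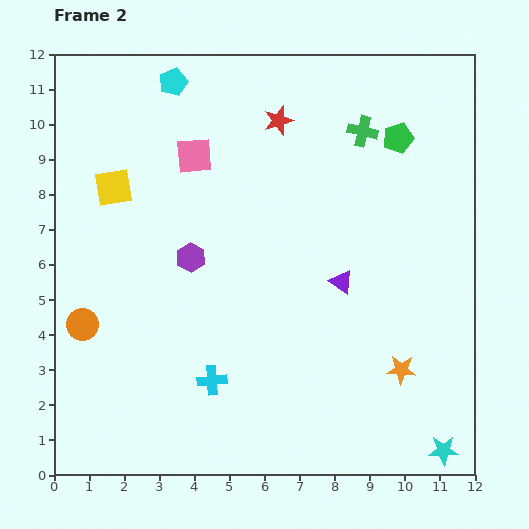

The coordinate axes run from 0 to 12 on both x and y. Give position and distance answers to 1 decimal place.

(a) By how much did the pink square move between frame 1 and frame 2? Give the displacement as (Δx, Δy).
(1.9, 2.7)

The pink square was at (2.1, 6.4) in frame 1 and (4.0, 9.1) in frame 2.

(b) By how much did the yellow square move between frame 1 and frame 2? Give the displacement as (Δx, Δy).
(0.5, 0.4)

The yellow square was at (1.2, 7.8) in frame 1 and (1.7, 8.2) in frame 2.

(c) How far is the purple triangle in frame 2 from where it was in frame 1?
2.8

The purple triangle moved from (6.0, 3.8) to (8.2, 5.5), a distance of √(2.2² + 1.7²) ≈ 2.8.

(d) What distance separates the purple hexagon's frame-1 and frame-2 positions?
0.6

The purple hexagon moved from (4.3, 6.6) to (3.9, 6.2), a distance of √(0.4² + 0.4²) ≈ 0.6.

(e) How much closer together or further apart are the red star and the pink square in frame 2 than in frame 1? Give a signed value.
-3.1

Distance in frame 1: 5.7. Distance in frame 2: 2.6.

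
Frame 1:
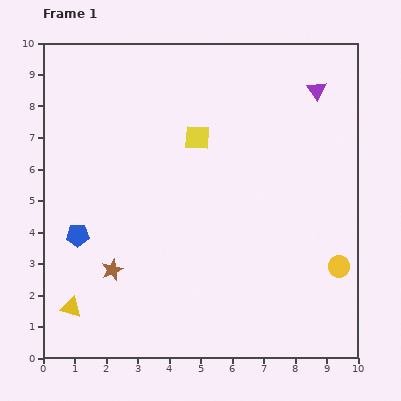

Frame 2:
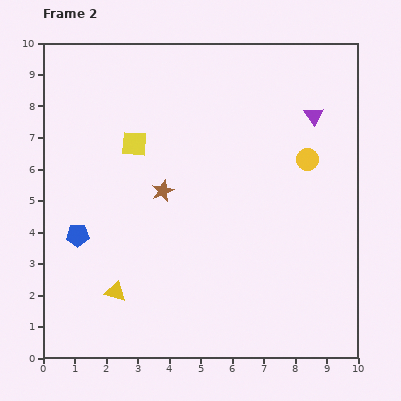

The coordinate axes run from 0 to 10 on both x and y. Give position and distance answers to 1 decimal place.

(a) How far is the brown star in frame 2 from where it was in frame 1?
3.0

The brown star moved from (2.2, 2.8) to (3.8, 5.3), a distance of √(1.6² + 2.5²) ≈ 3.0.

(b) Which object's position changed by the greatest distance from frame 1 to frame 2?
the yellow circle

(moved 3.5; next 3.0)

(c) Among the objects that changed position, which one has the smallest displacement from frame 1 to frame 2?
the purple triangle

(moved 0.8)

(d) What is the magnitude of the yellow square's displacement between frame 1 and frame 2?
2.0

The yellow square moved from (4.9, 7.0) to (2.9, 6.8), a distance of √(2.0² + 0.2²) ≈ 2.0.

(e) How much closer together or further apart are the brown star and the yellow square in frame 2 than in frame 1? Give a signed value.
-3.3

Distance in frame 1: 5.0. Distance in frame 2: 1.7.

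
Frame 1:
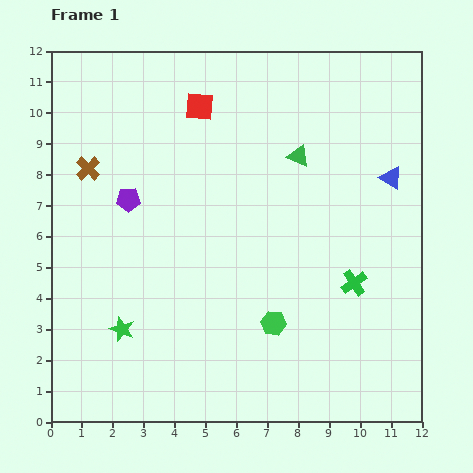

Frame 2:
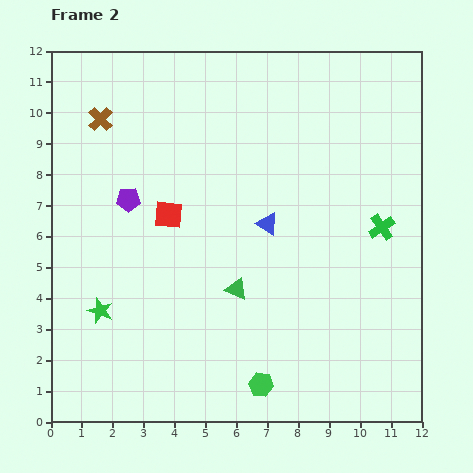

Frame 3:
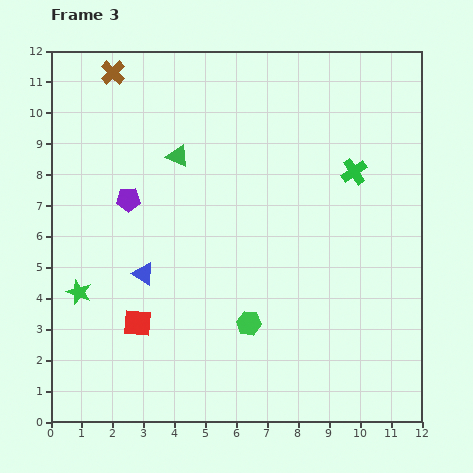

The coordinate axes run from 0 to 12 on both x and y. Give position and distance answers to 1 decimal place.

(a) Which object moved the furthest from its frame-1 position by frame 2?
the green triangle

(moved 4.7; next 4.3)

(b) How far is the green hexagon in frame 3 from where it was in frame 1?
0.8

The green hexagon moved from (7.2, 3.2) to (6.4, 3.2), a distance of √(0.8² + 0.0²) ≈ 0.8.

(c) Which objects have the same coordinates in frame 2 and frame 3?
the purple pentagon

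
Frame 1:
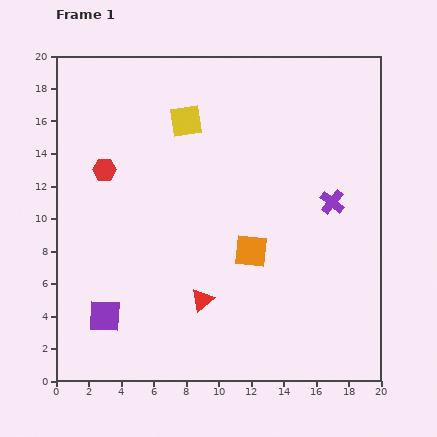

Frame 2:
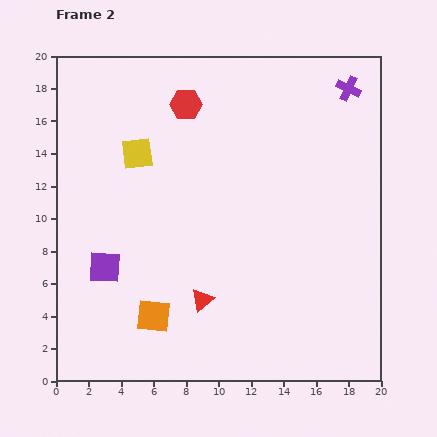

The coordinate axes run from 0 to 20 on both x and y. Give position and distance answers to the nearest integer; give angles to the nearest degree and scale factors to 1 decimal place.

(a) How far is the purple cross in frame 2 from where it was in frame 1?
7

The purple cross moved from (17, 11) to (18, 18), a distance of √(1² + 7²) ≈ 7.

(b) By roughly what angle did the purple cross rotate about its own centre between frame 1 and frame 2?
16° counter-clockwise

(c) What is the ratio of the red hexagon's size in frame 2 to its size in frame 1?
1.3×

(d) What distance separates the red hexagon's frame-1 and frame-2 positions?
6

The red hexagon moved from (3, 13) to (8, 17), a distance of √(5² + 4²) ≈ 6.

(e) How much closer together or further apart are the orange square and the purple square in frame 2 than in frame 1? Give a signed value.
-6

Distance in frame 1: 10. Distance in frame 2: 4.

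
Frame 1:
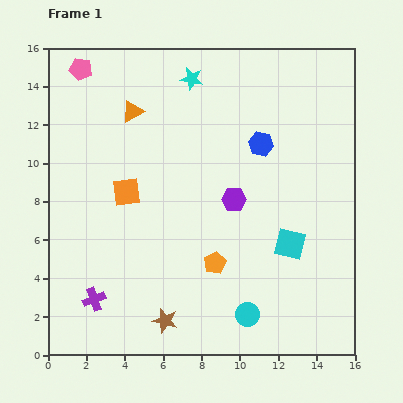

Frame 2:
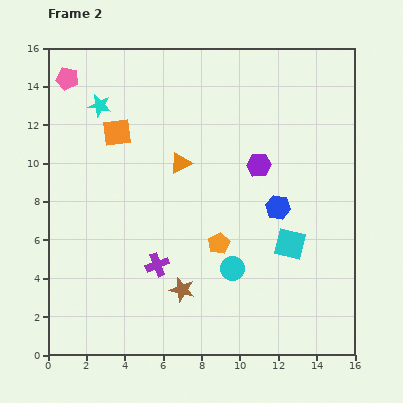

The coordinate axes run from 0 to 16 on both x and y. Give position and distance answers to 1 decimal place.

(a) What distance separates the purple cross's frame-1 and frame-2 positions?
3.8

The purple cross moved from (2.4, 2.9) to (5.7, 4.7), a distance of √(3.3² + 1.8²) ≈ 3.8.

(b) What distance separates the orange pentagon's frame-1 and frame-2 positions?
1.0

The orange pentagon moved from (8.7, 4.8) to (8.9, 5.8), a distance of √(0.2² + 1.0²) ≈ 1.0.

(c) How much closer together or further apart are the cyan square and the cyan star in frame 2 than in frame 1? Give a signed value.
+2.2

Distance in frame 1: 10.0. Distance in frame 2: 12.2.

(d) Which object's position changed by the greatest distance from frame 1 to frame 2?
the cyan star

(moved 5.0; next 3.8)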